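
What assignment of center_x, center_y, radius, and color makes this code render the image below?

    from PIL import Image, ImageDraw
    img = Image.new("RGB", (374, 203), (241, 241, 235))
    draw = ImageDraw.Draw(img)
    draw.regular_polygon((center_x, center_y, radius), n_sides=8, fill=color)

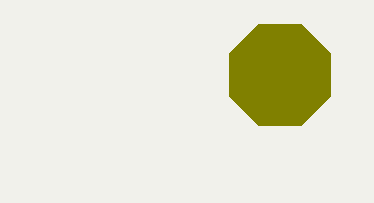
center_x = 280; center_y = 75; radius = 55; color = 'olive'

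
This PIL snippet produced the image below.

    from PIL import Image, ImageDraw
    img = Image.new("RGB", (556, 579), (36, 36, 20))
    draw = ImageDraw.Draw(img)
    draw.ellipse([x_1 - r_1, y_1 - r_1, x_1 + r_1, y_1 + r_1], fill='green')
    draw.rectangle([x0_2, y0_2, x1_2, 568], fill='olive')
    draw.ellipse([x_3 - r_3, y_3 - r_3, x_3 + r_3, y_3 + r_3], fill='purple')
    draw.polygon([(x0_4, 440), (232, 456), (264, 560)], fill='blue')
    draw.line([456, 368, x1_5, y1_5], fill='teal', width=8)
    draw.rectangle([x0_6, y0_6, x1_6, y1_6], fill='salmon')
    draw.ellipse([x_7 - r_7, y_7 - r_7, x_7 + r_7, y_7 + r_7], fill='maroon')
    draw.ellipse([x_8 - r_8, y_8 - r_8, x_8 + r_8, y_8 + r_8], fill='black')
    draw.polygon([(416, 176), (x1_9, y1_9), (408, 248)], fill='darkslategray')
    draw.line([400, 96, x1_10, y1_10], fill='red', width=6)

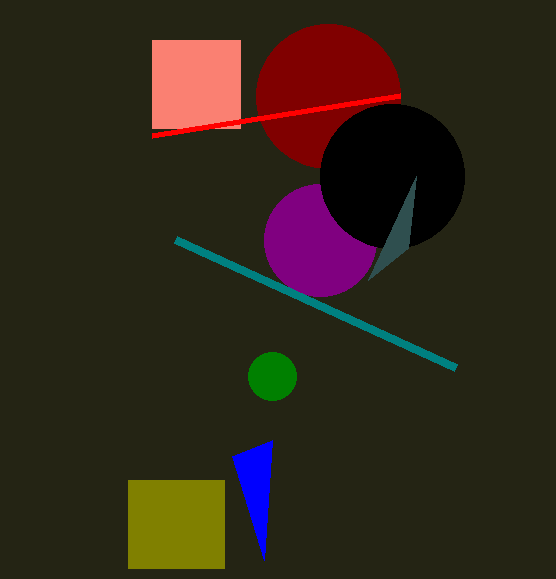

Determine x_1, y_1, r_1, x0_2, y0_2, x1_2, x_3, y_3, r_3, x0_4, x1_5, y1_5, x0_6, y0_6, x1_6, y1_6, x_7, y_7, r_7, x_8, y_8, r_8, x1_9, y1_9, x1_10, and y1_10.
x_1 = 272
y_1 = 376
r_1 = 24
x0_2 = 128
y0_2 = 480
x1_2 = 224
x_3 = 320
y_3 = 240
r_3 = 56
x0_4 = 272
x1_5 = 176
y1_5 = 240
x0_6 = 152
y0_6 = 40
x1_6 = 240
y1_6 = 128
x_7 = 328
y_7 = 96
r_7 = 72
x_8 = 392
y_8 = 176
r_8 = 72
x1_9 = 368
y1_9 = 280
x1_10 = 152
y1_10 = 136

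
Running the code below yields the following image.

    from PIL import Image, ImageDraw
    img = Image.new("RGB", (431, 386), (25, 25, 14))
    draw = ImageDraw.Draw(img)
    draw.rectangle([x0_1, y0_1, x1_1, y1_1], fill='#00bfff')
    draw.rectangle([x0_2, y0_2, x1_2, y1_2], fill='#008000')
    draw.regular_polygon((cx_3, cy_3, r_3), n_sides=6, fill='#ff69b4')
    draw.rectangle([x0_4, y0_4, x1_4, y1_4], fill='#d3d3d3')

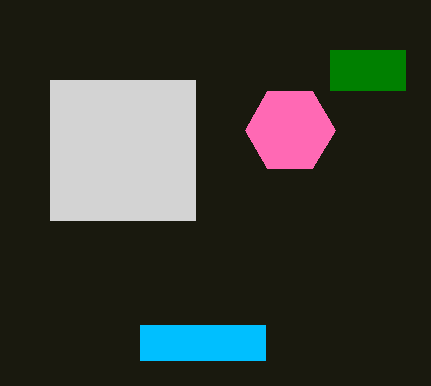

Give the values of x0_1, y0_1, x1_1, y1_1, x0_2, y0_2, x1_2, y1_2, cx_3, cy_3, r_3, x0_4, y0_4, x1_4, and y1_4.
x0_1 = 140, y0_1 = 325, x1_1 = 265, y1_1 = 360, x0_2 = 330, y0_2 = 50, x1_2 = 405, y1_2 = 90, cx_3 = 290, cy_3 = 130, r_3 = 45, x0_4 = 50, y0_4 = 80, x1_4 = 195, y1_4 = 220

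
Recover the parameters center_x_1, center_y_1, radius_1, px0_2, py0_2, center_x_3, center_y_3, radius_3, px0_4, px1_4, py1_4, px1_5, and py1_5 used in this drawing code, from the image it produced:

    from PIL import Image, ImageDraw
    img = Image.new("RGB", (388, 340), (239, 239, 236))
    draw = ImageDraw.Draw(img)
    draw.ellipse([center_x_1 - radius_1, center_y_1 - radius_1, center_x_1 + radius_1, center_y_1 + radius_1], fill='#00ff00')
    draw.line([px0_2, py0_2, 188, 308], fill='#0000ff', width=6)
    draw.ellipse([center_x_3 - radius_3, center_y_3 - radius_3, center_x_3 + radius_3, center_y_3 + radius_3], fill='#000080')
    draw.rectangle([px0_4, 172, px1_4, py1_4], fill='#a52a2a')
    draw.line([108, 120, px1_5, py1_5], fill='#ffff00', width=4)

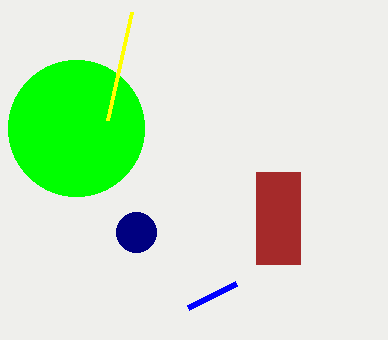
center_x_1 = 76
center_y_1 = 128
radius_1 = 68
px0_2 = 236
py0_2 = 284
center_x_3 = 136
center_y_3 = 232
radius_3 = 20
px0_4 = 256
px1_4 = 300
py1_4 = 264
px1_5 = 132
py1_5 = 12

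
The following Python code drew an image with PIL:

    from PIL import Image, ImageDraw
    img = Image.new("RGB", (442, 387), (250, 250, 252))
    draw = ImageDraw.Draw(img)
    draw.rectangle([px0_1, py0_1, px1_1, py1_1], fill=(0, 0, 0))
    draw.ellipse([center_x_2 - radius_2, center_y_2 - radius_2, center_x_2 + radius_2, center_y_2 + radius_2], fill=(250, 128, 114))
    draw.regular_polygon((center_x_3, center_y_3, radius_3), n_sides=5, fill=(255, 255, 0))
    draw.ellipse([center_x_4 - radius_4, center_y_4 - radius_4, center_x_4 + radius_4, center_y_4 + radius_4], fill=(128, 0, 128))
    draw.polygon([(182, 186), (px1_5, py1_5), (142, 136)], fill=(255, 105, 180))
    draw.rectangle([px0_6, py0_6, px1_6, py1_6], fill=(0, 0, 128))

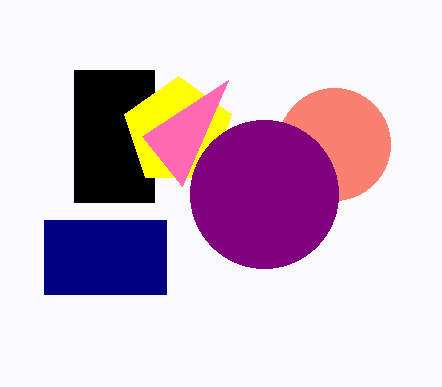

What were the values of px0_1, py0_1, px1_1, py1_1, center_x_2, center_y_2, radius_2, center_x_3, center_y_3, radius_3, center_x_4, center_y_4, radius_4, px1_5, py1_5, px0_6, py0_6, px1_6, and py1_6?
px0_1 = 74; py0_1 = 70; px1_1 = 154; py1_1 = 202; center_x_2 = 334; center_y_2 = 144; radius_2 = 56; center_x_3 = 178; center_y_3 = 132; radius_3 = 56; center_x_4 = 264; center_y_4 = 194; radius_4 = 74; px1_5 = 228; py1_5 = 80; px0_6 = 44; py0_6 = 220; px1_6 = 166; py1_6 = 294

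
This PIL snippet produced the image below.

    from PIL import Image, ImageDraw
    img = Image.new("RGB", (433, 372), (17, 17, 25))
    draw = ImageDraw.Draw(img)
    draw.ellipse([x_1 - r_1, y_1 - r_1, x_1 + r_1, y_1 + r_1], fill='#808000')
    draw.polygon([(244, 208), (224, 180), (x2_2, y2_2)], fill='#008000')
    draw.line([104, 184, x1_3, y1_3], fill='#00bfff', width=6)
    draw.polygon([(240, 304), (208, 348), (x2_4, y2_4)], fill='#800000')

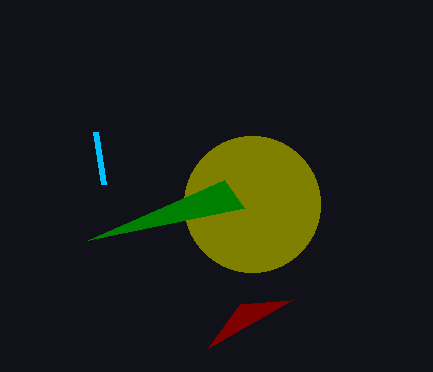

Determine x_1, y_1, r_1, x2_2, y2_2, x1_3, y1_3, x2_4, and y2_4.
x_1 = 252, y_1 = 204, r_1 = 68, x2_2 = 88, y2_2 = 240, x1_3 = 96, y1_3 = 132, x2_4 = 292, y2_4 = 300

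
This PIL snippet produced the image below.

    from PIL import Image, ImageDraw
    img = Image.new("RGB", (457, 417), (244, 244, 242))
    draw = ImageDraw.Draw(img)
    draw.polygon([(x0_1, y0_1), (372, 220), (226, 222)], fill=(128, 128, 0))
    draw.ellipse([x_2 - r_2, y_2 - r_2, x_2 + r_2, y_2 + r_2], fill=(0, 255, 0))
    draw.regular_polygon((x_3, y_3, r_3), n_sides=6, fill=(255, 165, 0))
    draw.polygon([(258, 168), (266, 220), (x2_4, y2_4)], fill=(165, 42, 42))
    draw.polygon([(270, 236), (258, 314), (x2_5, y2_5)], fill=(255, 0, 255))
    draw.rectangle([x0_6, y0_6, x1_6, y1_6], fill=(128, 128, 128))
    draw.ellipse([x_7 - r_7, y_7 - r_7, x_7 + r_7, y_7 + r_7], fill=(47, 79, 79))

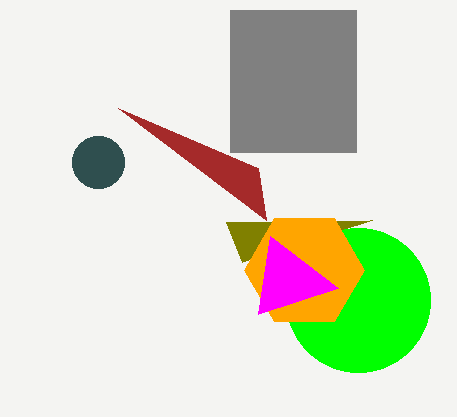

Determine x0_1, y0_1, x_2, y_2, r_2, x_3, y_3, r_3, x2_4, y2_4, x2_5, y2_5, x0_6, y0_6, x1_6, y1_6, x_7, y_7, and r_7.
x0_1 = 242, y0_1 = 262, x_2 = 358, y_2 = 300, r_2 = 72, x_3 = 304, y_3 = 270, r_3 = 60, x2_4 = 118, y2_4 = 108, x2_5 = 338, y2_5 = 288, x0_6 = 230, y0_6 = 10, x1_6 = 356, y1_6 = 152, x_7 = 98, y_7 = 162, r_7 = 26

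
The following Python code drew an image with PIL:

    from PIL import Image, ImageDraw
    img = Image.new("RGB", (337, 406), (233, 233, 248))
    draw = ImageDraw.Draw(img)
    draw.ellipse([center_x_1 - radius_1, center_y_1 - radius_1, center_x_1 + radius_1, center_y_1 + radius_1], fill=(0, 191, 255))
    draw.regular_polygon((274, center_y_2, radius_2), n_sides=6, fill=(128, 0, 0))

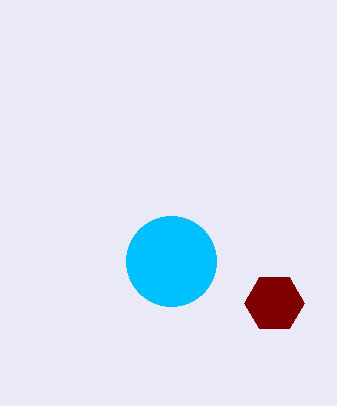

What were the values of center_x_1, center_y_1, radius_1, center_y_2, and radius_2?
center_x_1 = 171
center_y_1 = 261
radius_1 = 45
center_y_2 = 303
radius_2 = 30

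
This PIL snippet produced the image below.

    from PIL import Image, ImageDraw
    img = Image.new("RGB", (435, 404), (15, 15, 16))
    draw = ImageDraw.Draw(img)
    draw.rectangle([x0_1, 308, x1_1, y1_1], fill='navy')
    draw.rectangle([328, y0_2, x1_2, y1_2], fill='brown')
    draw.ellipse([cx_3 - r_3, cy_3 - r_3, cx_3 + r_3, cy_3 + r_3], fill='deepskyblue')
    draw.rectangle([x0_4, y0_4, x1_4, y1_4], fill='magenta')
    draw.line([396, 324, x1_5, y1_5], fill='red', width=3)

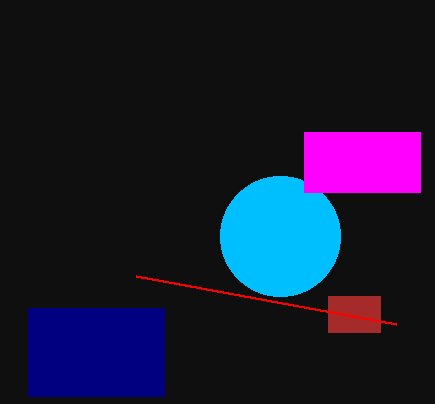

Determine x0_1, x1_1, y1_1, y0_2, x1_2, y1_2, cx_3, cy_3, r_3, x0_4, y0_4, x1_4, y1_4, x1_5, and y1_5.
x0_1 = 28; x1_1 = 164; y1_1 = 396; y0_2 = 296; x1_2 = 380; y1_2 = 332; cx_3 = 280; cy_3 = 236; r_3 = 60; x0_4 = 304; y0_4 = 132; x1_4 = 420; y1_4 = 192; x1_5 = 136; y1_5 = 276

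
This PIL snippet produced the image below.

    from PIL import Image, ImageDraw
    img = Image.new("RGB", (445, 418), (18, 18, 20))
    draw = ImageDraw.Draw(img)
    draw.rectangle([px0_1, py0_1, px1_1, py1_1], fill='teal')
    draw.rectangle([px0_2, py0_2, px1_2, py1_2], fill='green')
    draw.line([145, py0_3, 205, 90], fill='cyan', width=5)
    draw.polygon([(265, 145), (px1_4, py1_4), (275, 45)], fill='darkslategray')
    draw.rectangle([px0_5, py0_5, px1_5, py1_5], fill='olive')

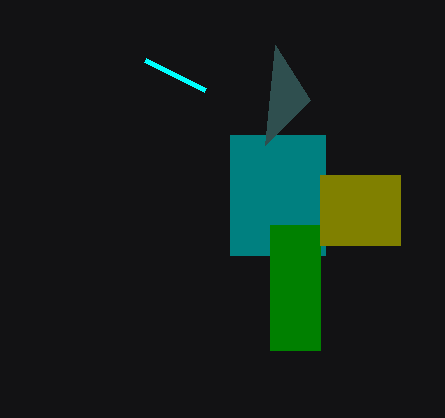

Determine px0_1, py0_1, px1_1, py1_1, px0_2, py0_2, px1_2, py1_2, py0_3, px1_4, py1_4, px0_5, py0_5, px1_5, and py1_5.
px0_1 = 230, py0_1 = 135, px1_1 = 325, py1_1 = 255, px0_2 = 270, py0_2 = 225, px1_2 = 320, py1_2 = 350, py0_3 = 60, px1_4 = 310, py1_4 = 100, px0_5 = 320, py0_5 = 175, px1_5 = 400, py1_5 = 245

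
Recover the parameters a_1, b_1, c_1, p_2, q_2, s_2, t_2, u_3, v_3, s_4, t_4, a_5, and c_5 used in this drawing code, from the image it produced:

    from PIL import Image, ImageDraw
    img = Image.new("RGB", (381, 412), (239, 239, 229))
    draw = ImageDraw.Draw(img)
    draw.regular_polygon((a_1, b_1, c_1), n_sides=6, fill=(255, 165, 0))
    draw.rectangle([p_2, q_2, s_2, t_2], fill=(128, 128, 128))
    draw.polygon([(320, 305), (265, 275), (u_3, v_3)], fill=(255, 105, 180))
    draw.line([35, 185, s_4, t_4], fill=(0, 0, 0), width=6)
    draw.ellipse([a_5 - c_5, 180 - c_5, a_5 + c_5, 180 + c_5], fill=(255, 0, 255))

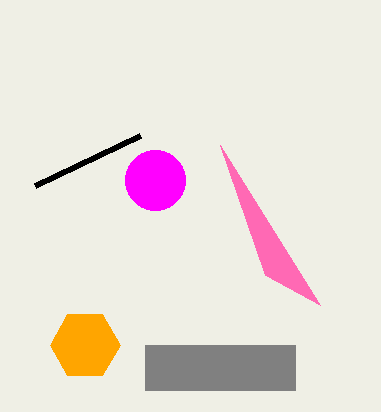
a_1 = 85
b_1 = 345
c_1 = 35
p_2 = 145
q_2 = 345
s_2 = 295
t_2 = 390
u_3 = 220
v_3 = 145
s_4 = 140
t_4 = 135
a_5 = 155
c_5 = 30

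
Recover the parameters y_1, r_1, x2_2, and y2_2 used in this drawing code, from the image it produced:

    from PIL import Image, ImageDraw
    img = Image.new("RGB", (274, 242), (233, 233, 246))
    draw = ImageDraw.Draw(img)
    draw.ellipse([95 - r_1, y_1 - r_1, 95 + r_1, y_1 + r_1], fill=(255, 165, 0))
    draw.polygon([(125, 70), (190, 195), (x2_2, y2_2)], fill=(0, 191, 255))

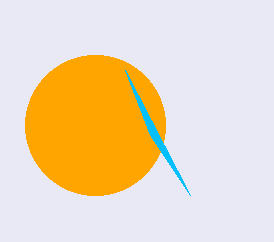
y_1 = 125
r_1 = 70
x2_2 = 150
y2_2 = 135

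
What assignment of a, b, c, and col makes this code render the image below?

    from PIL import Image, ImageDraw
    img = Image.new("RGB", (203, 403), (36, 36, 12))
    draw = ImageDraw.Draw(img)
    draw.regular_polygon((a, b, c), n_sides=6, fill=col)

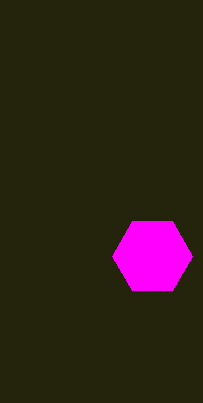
a = 152; b = 256; c = 40; col = 'magenta'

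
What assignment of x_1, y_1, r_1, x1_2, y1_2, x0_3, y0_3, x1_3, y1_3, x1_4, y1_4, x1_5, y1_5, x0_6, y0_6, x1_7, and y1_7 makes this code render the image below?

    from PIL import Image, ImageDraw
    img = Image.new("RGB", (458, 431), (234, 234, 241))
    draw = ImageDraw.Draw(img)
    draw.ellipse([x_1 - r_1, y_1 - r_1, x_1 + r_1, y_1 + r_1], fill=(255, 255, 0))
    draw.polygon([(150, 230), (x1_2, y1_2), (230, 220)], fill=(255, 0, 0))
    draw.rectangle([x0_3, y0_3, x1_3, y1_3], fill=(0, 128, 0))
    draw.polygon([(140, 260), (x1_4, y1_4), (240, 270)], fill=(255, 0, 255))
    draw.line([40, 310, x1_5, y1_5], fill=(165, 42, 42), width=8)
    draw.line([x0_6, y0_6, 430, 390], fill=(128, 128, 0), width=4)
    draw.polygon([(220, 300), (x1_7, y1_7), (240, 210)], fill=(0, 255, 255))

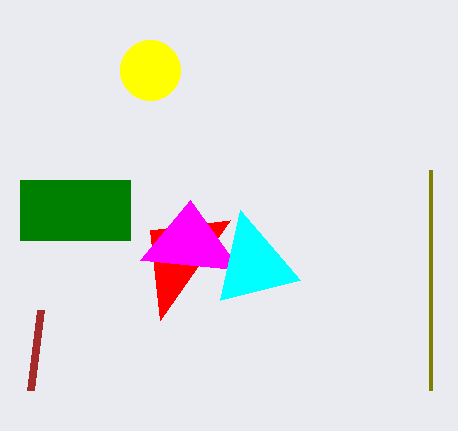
x_1 = 150
y_1 = 70
r_1 = 30
x1_2 = 160
y1_2 = 320
x0_3 = 20
y0_3 = 180
x1_3 = 130
y1_3 = 240
x1_4 = 190
y1_4 = 200
x1_5 = 30
y1_5 = 390
x0_6 = 430
y0_6 = 170
x1_7 = 300
y1_7 = 280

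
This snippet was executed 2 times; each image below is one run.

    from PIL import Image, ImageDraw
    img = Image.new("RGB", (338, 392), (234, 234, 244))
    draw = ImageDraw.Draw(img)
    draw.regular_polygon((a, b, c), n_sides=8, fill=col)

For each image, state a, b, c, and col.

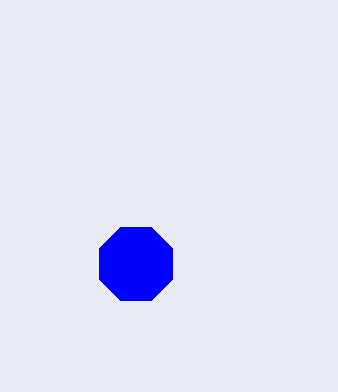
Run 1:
a = 136
b = 264
c = 40
col = 'blue'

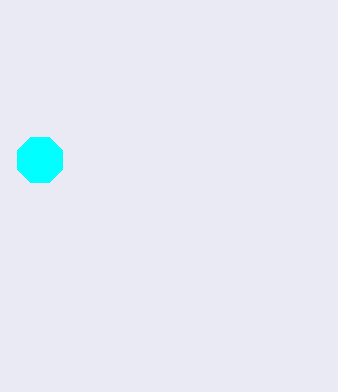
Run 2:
a = 40; b = 160; c = 24; col = 'cyan'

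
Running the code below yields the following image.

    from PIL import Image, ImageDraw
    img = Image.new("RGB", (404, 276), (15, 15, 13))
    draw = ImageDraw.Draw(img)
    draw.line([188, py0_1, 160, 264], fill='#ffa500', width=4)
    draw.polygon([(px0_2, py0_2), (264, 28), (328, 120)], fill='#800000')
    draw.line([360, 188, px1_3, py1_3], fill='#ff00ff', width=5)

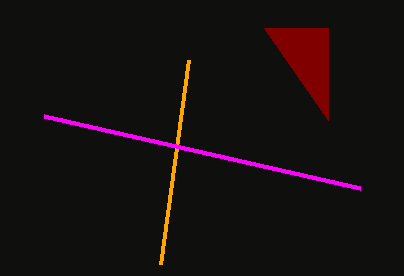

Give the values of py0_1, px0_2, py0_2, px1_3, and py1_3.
py0_1 = 60
px0_2 = 328
py0_2 = 28
px1_3 = 44
py1_3 = 116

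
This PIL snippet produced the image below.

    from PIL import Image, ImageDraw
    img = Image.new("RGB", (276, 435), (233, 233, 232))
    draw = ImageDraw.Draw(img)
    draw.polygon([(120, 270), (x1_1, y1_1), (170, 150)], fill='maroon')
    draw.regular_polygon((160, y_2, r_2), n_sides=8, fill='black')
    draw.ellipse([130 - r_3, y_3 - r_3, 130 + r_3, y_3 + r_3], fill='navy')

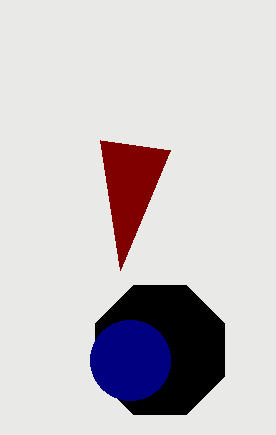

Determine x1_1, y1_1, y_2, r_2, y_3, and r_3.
x1_1 = 100
y1_1 = 140
y_2 = 350
r_2 = 70
y_3 = 360
r_3 = 40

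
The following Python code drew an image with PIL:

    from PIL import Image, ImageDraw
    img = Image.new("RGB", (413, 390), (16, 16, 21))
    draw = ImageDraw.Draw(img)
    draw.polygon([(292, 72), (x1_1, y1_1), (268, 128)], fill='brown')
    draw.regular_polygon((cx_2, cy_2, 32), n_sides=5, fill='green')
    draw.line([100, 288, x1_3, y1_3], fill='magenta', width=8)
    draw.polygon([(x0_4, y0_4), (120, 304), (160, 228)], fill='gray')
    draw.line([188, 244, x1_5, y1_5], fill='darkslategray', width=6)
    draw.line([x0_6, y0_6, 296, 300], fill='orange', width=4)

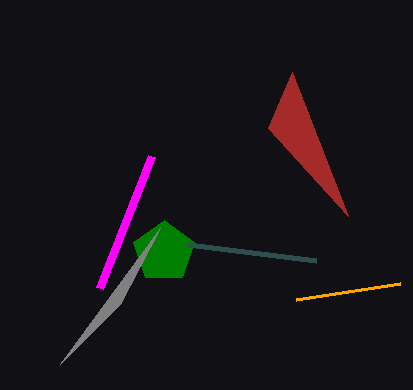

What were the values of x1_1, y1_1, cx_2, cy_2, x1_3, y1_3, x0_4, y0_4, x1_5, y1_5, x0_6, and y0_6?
x1_1 = 348; y1_1 = 216; cx_2 = 164; cy_2 = 252; x1_3 = 152; y1_3 = 156; x0_4 = 60; y0_4 = 364; x1_5 = 316; y1_5 = 260; x0_6 = 400; y0_6 = 284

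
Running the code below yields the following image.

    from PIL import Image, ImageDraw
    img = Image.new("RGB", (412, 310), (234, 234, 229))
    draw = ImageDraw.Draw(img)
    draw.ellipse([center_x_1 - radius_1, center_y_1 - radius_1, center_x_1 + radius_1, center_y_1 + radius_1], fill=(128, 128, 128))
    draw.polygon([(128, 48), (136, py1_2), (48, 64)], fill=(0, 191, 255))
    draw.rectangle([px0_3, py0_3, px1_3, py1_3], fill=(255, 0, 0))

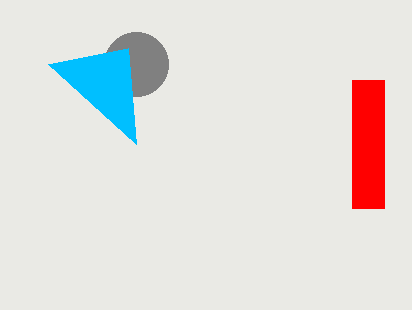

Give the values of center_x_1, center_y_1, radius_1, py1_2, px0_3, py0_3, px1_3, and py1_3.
center_x_1 = 136
center_y_1 = 64
radius_1 = 32
py1_2 = 144
px0_3 = 352
py0_3 = 80
px1_3 = 384
py1_3 = 208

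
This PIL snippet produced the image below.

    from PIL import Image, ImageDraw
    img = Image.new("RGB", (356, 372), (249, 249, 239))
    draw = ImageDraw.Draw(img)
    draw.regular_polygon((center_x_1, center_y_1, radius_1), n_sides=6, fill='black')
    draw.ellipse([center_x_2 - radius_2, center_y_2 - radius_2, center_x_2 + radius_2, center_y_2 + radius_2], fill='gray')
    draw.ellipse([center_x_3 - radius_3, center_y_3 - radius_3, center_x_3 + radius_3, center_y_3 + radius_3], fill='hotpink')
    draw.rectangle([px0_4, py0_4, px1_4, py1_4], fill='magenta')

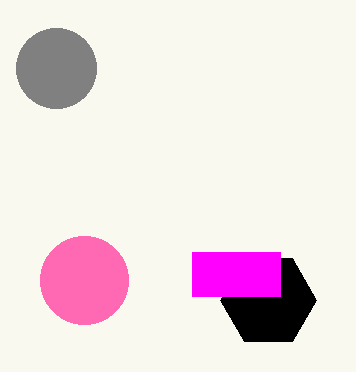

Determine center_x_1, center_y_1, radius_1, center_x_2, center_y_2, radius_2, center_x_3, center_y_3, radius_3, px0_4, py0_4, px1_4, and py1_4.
center_x_1 = 268
center_y_1 = 300
radius_1 = 48
center_x_2 = 56
center_y_2 = 68
radius_2 = 40
center_x_3 = 84
center_y_3 = 280
radius_3 = 44
px0_4 = 192
py0_4 = 252
px1_4 = 280
py1_4 = 296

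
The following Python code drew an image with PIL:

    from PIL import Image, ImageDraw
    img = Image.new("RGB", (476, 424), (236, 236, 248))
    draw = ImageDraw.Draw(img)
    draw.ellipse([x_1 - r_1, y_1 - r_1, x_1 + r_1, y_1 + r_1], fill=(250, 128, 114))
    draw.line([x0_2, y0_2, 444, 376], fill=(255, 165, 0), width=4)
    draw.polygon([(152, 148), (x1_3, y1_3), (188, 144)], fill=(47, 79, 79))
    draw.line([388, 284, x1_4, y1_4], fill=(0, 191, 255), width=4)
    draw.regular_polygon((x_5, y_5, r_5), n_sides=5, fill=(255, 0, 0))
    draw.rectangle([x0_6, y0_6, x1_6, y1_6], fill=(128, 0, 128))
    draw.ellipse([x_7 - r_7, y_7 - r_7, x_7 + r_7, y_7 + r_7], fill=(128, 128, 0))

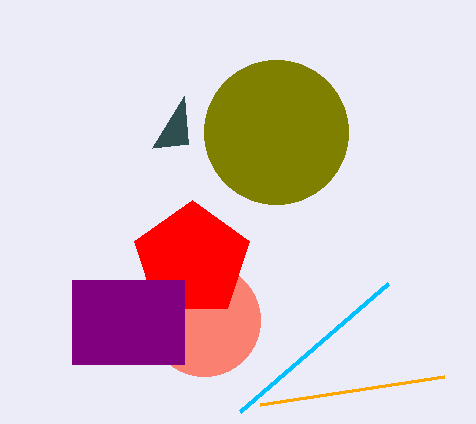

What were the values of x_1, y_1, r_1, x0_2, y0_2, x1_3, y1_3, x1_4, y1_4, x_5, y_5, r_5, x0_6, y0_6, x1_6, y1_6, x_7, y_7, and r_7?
x_1 = 204; y_1 = 320; r_1 = 56; x0_2 = 260; y0_2 = 404; x1_3 = 184; y1_3 = 96; x1_4 = 240; y1_4 = 412; x_5 = 192; y_5 = 260; r_5 = 60; x0_6 = 72; y0_6 = 280; x1_6 = 184; y1_6 = 364; x_7 = 276; y_7 = 132; r_7 = 72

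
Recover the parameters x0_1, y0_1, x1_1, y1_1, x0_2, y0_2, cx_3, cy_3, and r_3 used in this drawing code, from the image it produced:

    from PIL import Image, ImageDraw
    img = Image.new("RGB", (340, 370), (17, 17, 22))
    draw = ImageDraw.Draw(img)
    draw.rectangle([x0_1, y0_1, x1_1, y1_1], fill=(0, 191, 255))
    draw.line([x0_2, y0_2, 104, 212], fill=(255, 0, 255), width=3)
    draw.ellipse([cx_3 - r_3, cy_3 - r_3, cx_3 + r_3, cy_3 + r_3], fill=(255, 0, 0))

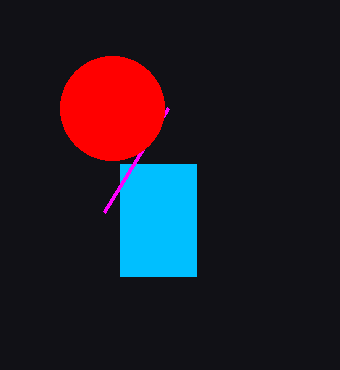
x0_1 = 120; y0_1 = 164; x1_1 = 196; y1_1 = 276; x0_2 = 168; y0_2 = 108; cx_3 = 112; cy_3 = 108; r_3 = 52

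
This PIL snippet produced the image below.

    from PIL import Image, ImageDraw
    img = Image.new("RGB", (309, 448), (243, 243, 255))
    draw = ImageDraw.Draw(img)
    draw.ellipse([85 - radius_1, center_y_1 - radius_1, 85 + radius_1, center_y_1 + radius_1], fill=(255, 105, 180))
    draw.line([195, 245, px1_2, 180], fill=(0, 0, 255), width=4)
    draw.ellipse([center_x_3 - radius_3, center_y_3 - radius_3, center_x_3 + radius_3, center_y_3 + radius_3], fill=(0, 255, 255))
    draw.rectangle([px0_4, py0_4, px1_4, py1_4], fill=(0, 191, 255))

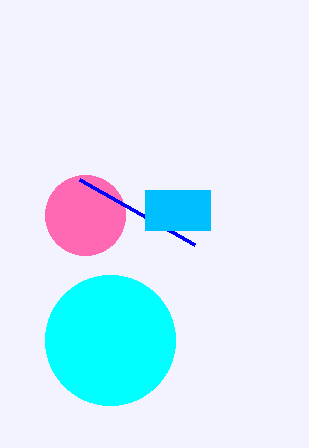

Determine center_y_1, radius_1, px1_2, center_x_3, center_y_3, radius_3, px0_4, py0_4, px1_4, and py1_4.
center_y_1 = 215; radius_1 = 40; px1_2 = 80; center_x_3 = 110; center_y_3 = 340; radius_3 = 65; px0_4 = 145; py0_4 = 190; px1_4 = 210; py1_4 = 230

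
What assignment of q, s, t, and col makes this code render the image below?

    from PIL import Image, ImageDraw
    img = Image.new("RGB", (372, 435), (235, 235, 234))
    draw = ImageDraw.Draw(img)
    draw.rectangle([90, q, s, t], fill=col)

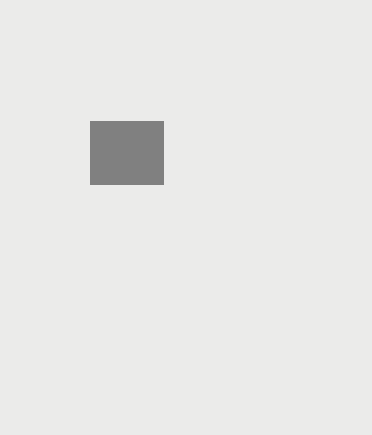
q = 121, s = 163, t = 184, col = 'gray'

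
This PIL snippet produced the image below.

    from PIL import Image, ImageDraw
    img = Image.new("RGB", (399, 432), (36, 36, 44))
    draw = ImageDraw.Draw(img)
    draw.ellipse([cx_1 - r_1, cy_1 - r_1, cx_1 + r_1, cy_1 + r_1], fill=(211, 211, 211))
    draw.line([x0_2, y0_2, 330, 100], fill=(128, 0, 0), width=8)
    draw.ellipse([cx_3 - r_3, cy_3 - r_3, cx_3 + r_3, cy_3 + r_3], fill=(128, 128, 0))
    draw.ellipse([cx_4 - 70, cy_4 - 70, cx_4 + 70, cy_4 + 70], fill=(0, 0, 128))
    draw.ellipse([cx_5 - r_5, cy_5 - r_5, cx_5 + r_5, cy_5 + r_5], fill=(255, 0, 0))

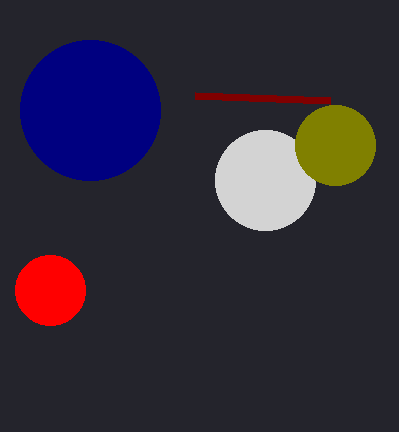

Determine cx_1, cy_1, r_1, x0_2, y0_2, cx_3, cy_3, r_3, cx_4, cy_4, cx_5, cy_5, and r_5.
cx_1 = 265, cy_1 = 180, r_1 = 50, x0_2 = 195, y0_2 = 95, cx_3 = 335, cy_3 = 145, r_3 = 40, cx_4 = 90, cy_4 = 110, cx_5 = 50, cy_5 = 290, r_5 = 35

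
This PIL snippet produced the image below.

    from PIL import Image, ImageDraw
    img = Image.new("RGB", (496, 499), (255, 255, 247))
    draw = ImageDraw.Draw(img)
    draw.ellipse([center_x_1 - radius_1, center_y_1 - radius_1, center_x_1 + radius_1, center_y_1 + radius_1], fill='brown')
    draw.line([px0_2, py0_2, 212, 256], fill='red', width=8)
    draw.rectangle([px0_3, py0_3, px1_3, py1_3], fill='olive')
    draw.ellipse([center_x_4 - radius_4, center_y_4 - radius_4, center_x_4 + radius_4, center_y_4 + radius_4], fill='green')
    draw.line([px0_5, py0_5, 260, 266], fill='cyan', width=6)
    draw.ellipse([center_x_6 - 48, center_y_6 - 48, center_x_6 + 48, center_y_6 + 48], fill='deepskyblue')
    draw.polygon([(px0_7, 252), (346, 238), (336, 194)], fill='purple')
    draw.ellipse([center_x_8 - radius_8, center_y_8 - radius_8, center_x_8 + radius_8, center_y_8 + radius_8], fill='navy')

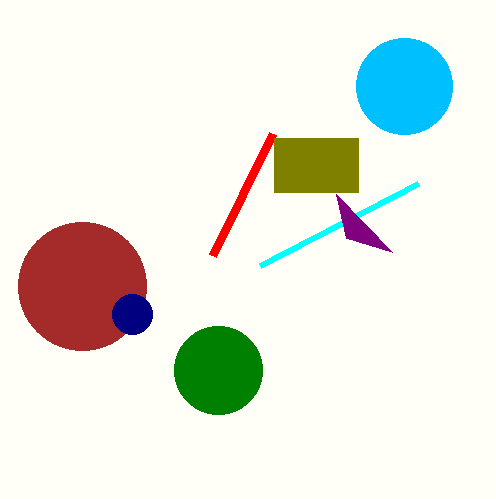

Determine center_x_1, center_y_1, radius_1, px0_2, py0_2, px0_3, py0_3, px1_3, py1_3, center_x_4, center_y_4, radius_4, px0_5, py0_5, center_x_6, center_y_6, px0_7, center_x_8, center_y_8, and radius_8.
center_x_1 = 82
center_y_1 = 286
radius_1 = 64
px0_2 = 272
py0_2 = 134
px0_3 = 274
py0_3 = 138
px1_3 = 358
py1_3 = 192
center_x_4 = 218
center_y_4 = 370
radius_4 = 44
px0_5 = 418
py0_5 = 184
center_x_6 = 404
center_y_6 = 86
px0_7 = 392
center_x_8 = 132
center_y_8 = 314
radius_8 = 20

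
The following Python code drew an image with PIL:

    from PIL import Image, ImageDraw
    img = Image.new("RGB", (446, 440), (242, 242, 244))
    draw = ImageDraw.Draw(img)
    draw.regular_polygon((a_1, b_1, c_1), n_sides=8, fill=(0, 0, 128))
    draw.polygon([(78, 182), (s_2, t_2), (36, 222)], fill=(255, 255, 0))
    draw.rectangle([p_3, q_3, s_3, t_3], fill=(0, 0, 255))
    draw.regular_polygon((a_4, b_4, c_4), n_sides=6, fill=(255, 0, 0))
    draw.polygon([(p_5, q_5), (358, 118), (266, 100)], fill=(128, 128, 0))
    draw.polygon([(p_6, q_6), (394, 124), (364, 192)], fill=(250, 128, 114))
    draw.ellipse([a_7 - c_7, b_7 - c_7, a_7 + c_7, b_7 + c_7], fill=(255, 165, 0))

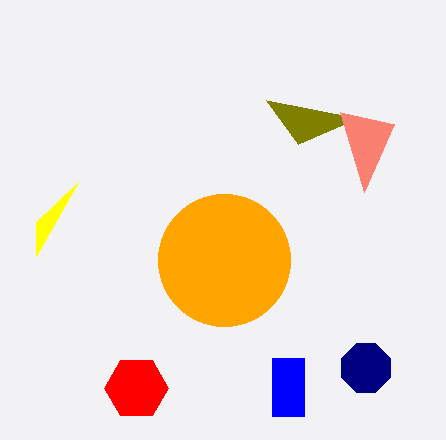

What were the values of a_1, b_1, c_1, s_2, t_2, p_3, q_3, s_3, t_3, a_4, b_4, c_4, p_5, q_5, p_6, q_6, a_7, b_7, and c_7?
a_1 = 366
b_1 = 368
c_1 = 26
s_2 = 36
t_2 = 256
p_3 = 272
q_3 = 358
s_3 = 304
t_3 = 416
a_4 = 136
b_4 = 388
c_4 = 32
p_5 = 298
q_5 = 144
p_6 = 340
q_6 = 112
a_7 = 224
b_7 = 260
c_7 = 66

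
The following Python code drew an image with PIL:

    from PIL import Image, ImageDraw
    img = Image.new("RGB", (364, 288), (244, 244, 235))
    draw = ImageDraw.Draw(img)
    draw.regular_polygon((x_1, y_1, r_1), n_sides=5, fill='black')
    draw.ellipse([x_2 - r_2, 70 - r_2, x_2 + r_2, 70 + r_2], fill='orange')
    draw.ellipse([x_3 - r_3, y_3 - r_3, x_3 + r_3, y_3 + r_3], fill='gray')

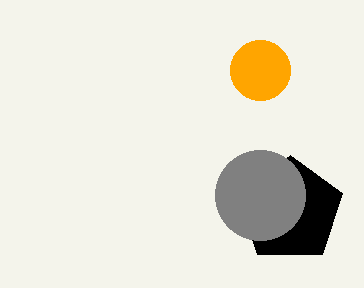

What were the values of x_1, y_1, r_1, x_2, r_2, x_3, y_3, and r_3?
x_1 = 290; y_1 = 210; r_1 = 55; x_2 = 260; r_2 = 30; x_3 = 260; y_3 = 195; r_3 = 45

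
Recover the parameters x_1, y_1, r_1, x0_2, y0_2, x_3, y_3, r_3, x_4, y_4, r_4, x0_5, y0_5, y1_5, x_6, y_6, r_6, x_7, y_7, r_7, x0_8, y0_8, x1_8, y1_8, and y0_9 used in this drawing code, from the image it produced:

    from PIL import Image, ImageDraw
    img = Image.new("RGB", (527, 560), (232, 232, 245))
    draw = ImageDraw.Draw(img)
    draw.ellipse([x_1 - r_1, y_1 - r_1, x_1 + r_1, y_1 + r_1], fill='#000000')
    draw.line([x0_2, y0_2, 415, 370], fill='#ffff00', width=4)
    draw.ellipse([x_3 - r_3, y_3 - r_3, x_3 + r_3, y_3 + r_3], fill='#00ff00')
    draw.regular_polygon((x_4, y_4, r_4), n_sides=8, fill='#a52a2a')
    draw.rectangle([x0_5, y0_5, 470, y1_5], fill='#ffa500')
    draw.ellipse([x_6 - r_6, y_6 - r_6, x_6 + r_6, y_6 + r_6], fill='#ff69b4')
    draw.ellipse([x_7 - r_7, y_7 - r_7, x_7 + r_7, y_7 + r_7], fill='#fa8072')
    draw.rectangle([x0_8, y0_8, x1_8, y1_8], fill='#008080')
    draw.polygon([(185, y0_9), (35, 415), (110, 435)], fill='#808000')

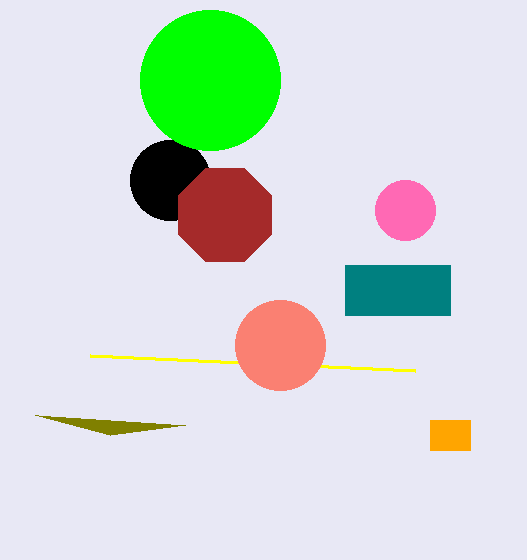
x_1 = 170, y_1 = 180, r_1 = 40, x0_2 = 90, y0_2 = 355, x_3 = 210, y_3 = 80, r_3 = 70, x_4 = 225, y_4 = 215, r_4 = 50, x0_5 = 430, y0_5 = 420, y1_5 = 450, x_6 = 405, y_6 = 210, r_6 = 30, x_7 = 280, y_7 = 345, r_7 = 45, x0_8 = 345, y0_8 = 265, x1_8 = 450, y1_8 = 315, y0_9 = 425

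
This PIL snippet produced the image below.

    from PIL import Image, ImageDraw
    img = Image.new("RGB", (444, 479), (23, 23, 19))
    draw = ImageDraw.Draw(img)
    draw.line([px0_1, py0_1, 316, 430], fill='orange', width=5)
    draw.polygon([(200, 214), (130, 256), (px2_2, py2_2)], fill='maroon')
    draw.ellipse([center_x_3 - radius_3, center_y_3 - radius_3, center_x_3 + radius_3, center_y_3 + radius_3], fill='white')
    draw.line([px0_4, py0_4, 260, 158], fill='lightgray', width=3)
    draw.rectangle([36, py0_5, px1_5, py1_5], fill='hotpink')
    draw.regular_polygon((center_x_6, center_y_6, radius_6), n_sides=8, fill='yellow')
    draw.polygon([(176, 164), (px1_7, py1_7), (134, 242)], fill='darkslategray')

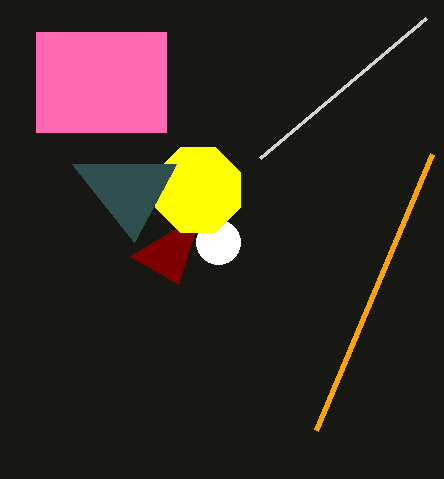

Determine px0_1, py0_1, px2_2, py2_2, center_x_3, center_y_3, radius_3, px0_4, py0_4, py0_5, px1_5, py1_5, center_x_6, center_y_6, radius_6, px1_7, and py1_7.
px0_1 = 432, py0_1 = 154, px2_2 = 178, py2_2 = 284, center_x_3 = 218, center_y_3 = 242, radius_3 = 22, px0_4 = 426, py0_4 = 18, py0_5 = 32, px1_5 = 166, py1_5 = 132, center_x_6 = 198, center_y_6 = 190, radius_6 = 46, px1_7 = 72, py1_7 = 164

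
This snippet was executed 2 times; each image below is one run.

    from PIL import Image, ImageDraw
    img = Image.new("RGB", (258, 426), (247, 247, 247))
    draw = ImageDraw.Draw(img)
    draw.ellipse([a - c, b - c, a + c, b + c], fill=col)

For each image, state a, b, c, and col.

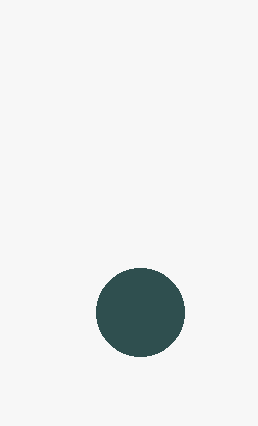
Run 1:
a = 140
b = 312
c = 44
col = 'darkslategray'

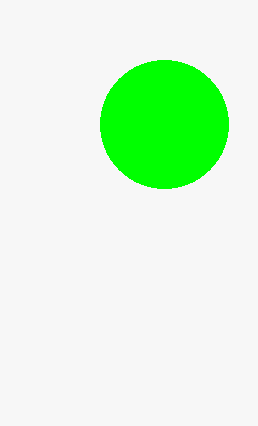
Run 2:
a = 164; b = 124; c = 64; col = 'lime'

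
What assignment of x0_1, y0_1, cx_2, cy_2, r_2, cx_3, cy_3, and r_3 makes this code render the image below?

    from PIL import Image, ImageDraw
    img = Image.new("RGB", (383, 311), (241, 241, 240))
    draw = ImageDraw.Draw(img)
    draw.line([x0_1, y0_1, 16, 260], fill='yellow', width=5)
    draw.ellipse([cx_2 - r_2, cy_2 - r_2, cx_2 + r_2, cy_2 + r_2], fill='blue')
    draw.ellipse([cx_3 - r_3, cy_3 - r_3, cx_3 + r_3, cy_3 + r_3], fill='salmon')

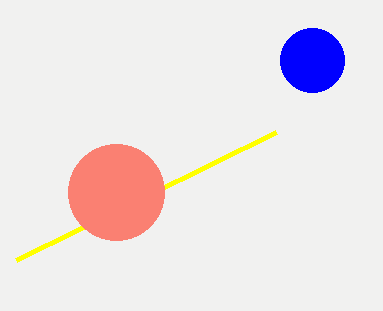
x0_1 = 276
y0_1 = 132
cx_2 = 312
cy_2 = 60
r_2 = 32
cx_3 = 116
cy_3 = 192
r_3 = 48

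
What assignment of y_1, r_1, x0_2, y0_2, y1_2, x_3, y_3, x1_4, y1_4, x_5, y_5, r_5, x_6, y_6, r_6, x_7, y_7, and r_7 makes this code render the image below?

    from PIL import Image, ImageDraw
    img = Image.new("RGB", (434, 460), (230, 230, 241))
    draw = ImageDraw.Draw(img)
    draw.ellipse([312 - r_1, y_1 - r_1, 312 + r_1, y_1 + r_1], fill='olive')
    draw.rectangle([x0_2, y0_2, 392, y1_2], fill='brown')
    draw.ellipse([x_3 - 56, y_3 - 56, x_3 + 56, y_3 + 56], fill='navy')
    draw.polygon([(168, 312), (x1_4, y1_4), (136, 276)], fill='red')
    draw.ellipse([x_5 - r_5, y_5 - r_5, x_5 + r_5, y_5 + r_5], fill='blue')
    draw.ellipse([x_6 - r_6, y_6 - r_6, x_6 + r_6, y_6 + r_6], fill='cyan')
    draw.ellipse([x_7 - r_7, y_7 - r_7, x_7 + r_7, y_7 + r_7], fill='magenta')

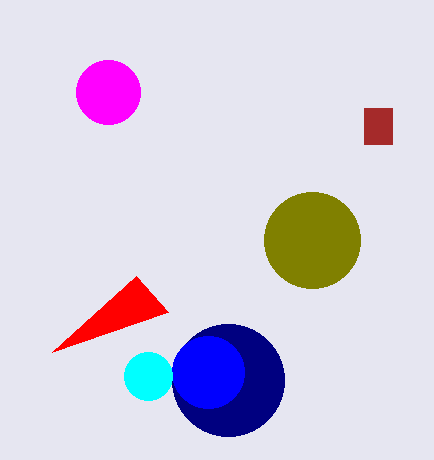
y_1 = 240
r_1 = 48
x0_2 = 364
y0_2 = 108
y1_2 = 144
x_3 = 228
y_3 = 380
x1_4 = 52
y1_4 = 352
x_5 = 208
y_5 = 372
r_5 = 36
x_6 = 148
y_6 = 376
r_6 = 24
x_7 = 108
y_7 = 92
r_7 = 32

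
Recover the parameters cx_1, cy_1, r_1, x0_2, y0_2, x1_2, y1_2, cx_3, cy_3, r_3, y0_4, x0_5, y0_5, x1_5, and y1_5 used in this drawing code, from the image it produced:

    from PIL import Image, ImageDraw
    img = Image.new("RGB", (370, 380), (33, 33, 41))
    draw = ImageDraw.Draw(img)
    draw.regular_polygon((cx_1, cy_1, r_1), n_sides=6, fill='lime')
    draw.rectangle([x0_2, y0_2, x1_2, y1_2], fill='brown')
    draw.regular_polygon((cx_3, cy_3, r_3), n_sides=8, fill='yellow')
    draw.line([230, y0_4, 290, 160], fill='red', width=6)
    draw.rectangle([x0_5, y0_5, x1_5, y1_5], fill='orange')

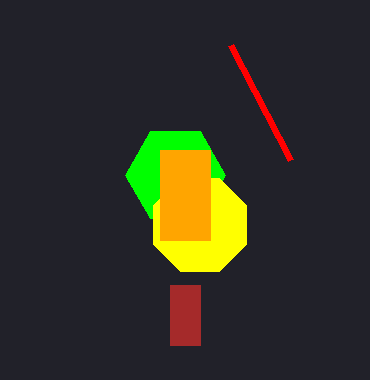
cx_1 = 175, cy_1 = 175, r_1 = 50, x0_2 = 170, y0_2 = 285, x1_2 = 200, y1_2 = 345, cx_3 = 200, cy_3 = 225, r_3 = 50, y0_4 = 45, x0_5 = 160, y0_5 = 150, x1_5 = 210, y1_5 = 240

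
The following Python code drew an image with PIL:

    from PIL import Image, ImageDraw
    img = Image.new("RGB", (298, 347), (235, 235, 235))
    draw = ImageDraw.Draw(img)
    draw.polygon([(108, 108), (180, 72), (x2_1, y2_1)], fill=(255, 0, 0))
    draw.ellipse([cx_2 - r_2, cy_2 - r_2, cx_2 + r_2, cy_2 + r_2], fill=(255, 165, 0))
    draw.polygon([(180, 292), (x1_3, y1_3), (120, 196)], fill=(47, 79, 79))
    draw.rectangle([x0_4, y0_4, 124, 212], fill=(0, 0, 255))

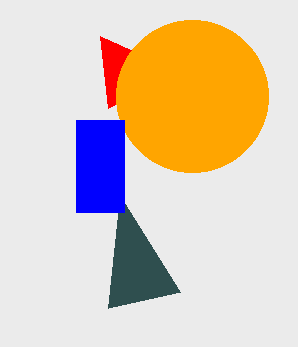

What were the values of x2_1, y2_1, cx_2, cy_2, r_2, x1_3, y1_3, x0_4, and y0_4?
x2_1 = 100; y2_1 = 36; cx_2 = 192; cy_2 = 96; r_2 = 76; x1_3 = 108; y1_3 = 308; x0_4 = 76; y0_4 = 120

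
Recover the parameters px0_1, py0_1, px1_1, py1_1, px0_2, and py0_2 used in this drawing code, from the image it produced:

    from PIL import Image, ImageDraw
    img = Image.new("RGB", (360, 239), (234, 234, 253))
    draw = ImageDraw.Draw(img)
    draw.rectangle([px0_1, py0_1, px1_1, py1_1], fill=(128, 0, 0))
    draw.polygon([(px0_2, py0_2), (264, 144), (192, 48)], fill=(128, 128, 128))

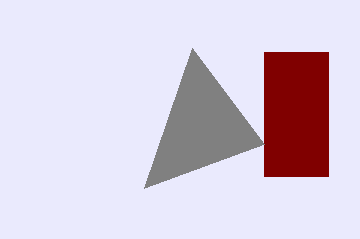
px0_1 = 264; py0_1 = 52; px1_1 = 328; py1_1 = 176; px0_2 = 144; py0_2 = 188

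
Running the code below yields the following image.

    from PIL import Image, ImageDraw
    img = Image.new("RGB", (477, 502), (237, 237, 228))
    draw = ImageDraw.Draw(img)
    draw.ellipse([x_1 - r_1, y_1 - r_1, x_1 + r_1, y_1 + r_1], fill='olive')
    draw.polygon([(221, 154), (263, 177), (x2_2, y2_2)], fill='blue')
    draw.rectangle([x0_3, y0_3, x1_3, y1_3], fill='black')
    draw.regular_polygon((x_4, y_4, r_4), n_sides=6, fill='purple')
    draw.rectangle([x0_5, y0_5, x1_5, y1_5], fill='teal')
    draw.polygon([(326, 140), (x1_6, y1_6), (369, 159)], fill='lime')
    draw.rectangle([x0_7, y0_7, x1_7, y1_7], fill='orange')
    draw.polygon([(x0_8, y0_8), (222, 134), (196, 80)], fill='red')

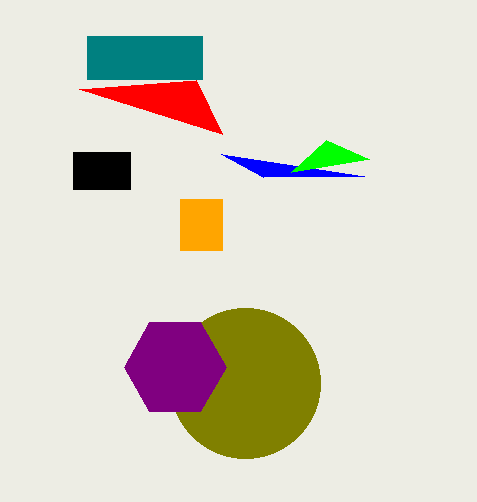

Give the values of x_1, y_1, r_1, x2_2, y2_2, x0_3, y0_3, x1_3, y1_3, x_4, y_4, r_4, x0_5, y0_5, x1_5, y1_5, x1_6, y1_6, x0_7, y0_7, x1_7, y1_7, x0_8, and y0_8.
x_1 = 245
y_1 = 383
r_1 = 75
x2_2 = 364
y2_2 = 176
x0_3 = 73
y0_3 = 152
x1_3 = 130
y1_3 = 189
x_4 = 175
y_4 = 367
r_4 = 51
x0_5 = 87
y0_5 = 36
x1_5 = 202
y1_5 = 79
x1_6 = 291
y1_6 = 172
x0_7 = 180
y0_7 = 199
x1_7 = 222
y1_7 = 250
x0_8 = 79
y0_8 = 89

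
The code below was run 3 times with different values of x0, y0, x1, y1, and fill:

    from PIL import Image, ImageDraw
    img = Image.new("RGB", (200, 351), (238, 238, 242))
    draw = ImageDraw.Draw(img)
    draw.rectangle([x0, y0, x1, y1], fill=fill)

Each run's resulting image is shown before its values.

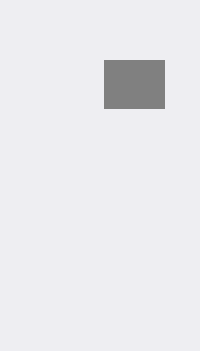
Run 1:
x0 = 104; y0 = 60; x1 = 164; y1 = 108; fill = 'gray'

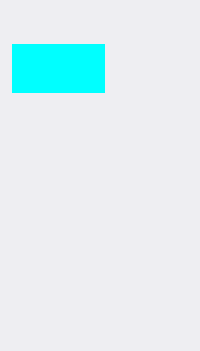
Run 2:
x0 = 12; y0 = 44; x1 = 104; y1 = 92; fill = 'cyan'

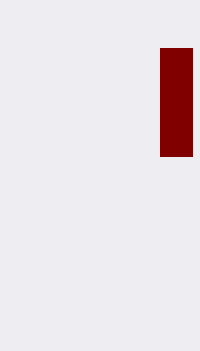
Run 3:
x0 = 160; y0 = 48; x1 = 192; y1 = 156; fill = 'maroon'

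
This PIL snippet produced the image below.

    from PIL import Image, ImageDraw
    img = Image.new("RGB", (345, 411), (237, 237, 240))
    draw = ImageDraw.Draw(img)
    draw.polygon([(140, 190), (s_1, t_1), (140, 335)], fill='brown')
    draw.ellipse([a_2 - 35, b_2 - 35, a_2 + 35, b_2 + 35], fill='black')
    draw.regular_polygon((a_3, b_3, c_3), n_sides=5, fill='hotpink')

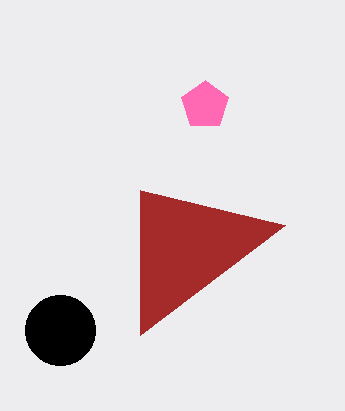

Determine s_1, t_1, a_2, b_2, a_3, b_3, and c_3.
s_1 = 285; t_1 = 225; a_2 = 60; b_2 = 330; a_3 = 205; b_3 = 105; c_3 = 25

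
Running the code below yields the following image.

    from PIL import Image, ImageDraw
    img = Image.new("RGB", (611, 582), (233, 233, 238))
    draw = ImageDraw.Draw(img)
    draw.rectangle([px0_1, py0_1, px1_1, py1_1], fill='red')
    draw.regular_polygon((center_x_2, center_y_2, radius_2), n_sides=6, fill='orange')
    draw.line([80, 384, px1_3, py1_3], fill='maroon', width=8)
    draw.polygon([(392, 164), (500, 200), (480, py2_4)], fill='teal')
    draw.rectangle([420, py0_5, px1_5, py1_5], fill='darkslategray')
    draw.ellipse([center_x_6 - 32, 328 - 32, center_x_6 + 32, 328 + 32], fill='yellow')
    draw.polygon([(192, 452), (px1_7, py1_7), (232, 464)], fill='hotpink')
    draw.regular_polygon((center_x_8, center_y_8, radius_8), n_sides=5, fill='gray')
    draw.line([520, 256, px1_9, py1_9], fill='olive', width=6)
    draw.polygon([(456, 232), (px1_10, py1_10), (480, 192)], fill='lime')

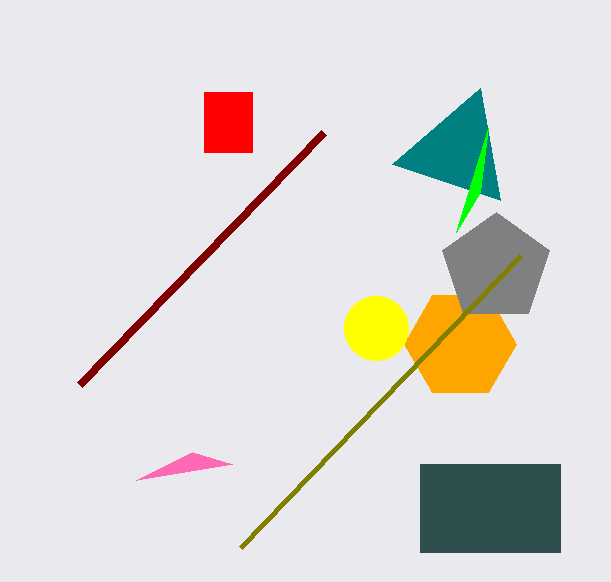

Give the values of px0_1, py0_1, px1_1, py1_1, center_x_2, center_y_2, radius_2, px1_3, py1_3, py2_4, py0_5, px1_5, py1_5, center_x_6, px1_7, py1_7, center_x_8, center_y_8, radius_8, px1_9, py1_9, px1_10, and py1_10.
px0_1 = 204
py0_1 = 92
px1_1 = 252
py1_1 = 152
center_x_2 = 460
center_y_2 = 344
radius_2 = 56
px1_3 = 324
py1_3 = 132
py2_4 = 88
py0_5 = 464
px1_5 = 560
py1_5 = 552
center_x_6 = 376
px1_7 = 136
py1_7 = 480
center_x_8 = 496
center_y_8 = 268
radius_8 = 56
px1_9 = 240
py1_9 = 548
px1_10 = 488
py1_10 = 128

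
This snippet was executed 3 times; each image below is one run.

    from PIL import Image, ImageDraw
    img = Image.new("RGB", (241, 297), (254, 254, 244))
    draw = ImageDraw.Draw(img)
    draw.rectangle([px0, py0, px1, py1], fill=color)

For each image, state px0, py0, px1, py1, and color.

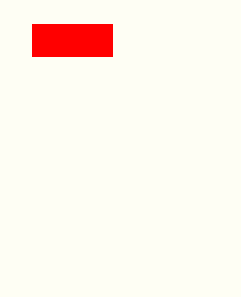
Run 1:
px0 = 32
py0 = 24
px1 = 112
py1 = 56
color = 'red'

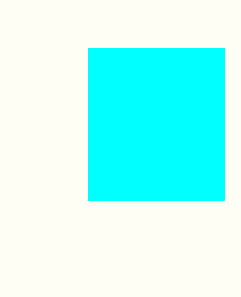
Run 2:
px0 = 88, py0 = 48, px1 = 224, py1 = 200, color = 'cyan'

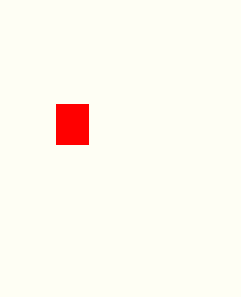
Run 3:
px0 = 56
py0 = 104
px1 = 88
py1 = 144
color = 'red'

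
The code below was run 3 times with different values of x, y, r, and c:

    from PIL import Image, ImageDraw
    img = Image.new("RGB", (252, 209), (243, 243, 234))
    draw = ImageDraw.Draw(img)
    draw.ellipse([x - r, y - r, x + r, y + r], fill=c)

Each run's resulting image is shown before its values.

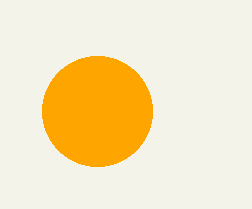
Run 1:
x = 97, y = 111, r = 55, c = 'orange'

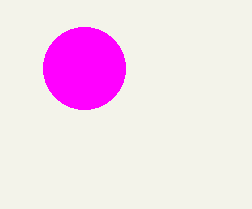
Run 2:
x = 84, y = 68, r = 41, c = 'magenta'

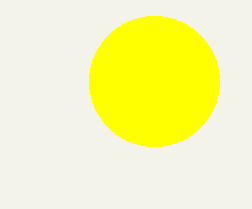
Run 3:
x = 154
y = 81
r = 65
c = 'yellow'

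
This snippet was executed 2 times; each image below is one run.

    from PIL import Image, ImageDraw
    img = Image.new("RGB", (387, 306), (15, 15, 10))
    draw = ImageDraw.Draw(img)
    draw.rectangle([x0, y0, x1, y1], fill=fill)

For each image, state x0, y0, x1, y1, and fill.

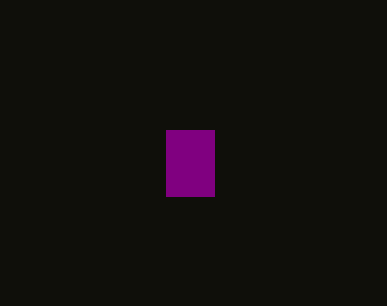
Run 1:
x0 = 166, y0 = 130, x1 = 214, y1 = 196, fill = 'purple'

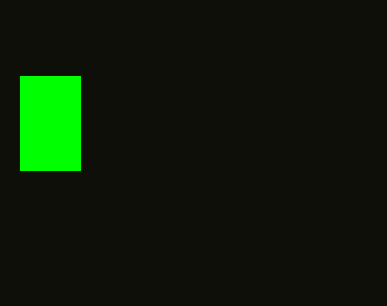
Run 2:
x0 = 20; y0 = 76; x1 = 80; y1 = 170; fill = 'lime'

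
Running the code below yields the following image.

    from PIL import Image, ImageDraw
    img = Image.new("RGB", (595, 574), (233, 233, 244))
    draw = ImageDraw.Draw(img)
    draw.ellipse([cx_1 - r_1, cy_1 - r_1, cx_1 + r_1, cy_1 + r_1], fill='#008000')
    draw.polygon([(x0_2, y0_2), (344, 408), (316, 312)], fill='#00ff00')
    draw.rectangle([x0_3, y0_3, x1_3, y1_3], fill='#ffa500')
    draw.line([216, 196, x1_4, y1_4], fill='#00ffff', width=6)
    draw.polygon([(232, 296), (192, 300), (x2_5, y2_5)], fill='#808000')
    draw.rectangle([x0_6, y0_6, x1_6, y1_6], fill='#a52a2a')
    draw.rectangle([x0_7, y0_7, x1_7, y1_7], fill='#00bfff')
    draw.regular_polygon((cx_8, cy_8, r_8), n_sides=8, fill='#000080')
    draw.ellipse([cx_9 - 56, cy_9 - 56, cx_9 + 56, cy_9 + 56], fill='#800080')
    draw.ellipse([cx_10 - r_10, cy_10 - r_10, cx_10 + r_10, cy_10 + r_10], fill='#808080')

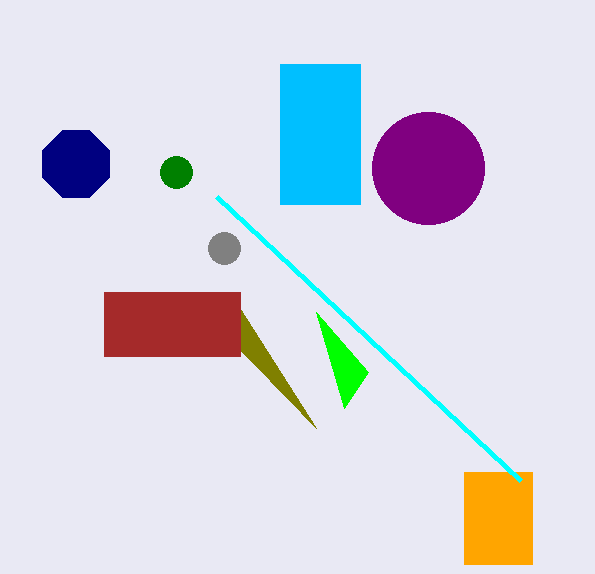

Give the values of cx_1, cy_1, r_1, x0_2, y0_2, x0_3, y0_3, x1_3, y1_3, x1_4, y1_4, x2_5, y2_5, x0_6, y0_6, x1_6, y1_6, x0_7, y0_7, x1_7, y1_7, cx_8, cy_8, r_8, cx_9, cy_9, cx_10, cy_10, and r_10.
cx_1 = 176
cy_1 = 172
r_1 = 16
x0_2 = 368
y0_2 = 372
x0_3 = 464
y0_3 = 472
x1_3 = 532
y1_3 = 564
x1_4 = 520
y1_4 = 480
x2_5 = 316
y2_5 = 428
x0_6 = 104
y0_6 = 292
x1_6 = 240
y1_6 = 356
x0_7 = 280
y0_7 = 64
x1_7 = 360
y1_7 = 204
cx_8 = 76
cy_8 = 164
r_8 = 36
cx_9 = 428
cy_9 = 168
cx_10 = 224
cy_10 = 248
r_10 = 16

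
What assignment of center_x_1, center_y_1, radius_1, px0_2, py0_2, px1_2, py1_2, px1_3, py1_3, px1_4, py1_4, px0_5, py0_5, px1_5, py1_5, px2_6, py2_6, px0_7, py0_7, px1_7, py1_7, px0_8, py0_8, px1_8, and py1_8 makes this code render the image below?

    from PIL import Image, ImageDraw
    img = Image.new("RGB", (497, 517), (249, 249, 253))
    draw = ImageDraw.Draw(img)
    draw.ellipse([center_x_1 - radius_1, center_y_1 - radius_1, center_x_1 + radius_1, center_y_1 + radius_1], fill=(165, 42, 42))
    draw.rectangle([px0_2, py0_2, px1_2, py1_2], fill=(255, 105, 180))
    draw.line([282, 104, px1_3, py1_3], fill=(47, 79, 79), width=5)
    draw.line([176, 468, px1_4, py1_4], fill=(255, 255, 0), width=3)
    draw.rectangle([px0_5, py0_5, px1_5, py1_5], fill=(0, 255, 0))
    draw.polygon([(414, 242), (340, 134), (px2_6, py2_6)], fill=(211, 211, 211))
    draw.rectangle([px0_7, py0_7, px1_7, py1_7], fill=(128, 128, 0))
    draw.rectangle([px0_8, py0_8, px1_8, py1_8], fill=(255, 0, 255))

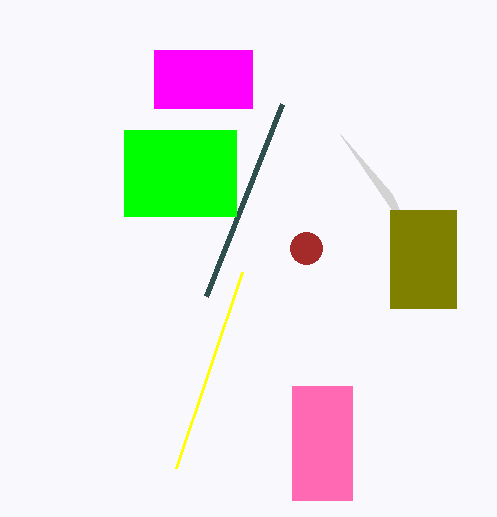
center_x_1 = 306, center_y_1 = 248, radius_1 = 16, px0_2 = 292, py0_2 = 386, px1_2 = 352, py1_2 = 500, px1_3 = 206, py1_3 = 296, px1_4 = 242, py1_4 = 272, px0_5 = 124, py0_5 = 130, px1_5 = 236, py1_5 = 216, px2_6 = 392, py2_6 = 194, px0_7 = 390, py0_7 = 210, px1_7 = 456, py1_7 = 308, px0_8 = 154, py0_8 = 50, px1_8 = 252, py1_8 = 108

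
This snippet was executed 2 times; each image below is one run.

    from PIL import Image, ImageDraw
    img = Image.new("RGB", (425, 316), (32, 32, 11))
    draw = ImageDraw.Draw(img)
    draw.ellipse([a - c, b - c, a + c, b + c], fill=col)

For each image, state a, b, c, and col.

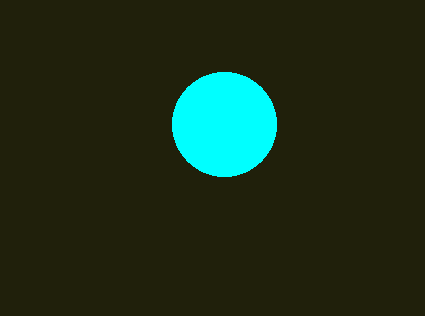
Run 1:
a = 224
b = 124
c = 52
col = 'cyan'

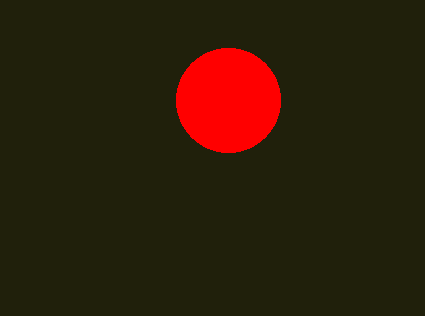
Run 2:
a = 228, b = 100, c = 52, col = 'red'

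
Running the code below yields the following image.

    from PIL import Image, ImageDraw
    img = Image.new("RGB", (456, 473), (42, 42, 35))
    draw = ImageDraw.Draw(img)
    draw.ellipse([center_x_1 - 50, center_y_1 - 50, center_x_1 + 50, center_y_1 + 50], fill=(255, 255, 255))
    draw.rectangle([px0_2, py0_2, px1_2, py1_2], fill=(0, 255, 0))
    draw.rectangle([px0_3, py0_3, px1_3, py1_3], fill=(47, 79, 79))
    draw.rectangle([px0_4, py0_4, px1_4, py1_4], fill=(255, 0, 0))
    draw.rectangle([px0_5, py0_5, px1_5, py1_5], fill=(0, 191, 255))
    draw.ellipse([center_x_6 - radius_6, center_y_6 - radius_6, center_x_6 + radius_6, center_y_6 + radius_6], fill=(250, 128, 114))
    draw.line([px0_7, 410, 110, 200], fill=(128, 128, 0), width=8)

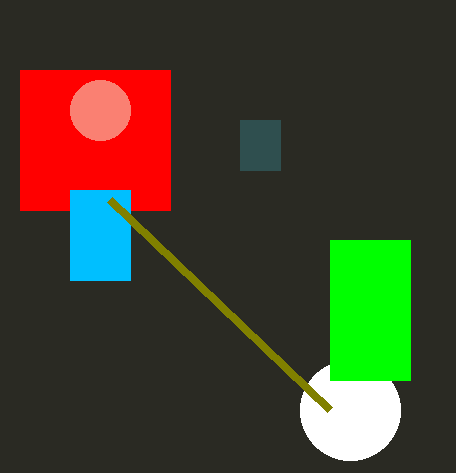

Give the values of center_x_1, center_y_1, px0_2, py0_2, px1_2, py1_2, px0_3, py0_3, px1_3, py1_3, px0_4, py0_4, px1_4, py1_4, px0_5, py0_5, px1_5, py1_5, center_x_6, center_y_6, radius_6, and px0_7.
center_x_1 = 350
center_y_1 = 410
px0_2 = 330
py0_2 = 240
px1_2 = 410
py1_2 = 380
px0_3 = 240
py0_3 = 120
px1_3 = 280
py1_3 = 170
px0_4 = 20
py0_4 = 70
px1_4 = 170
py1_4 = 210
px0_5 = 70
py0_5 = 190
px1_5 = 130
py1_5 = 280
center_x_6 = 100
center_y_6 = 110
radius_6 = 30
px0_7 = 330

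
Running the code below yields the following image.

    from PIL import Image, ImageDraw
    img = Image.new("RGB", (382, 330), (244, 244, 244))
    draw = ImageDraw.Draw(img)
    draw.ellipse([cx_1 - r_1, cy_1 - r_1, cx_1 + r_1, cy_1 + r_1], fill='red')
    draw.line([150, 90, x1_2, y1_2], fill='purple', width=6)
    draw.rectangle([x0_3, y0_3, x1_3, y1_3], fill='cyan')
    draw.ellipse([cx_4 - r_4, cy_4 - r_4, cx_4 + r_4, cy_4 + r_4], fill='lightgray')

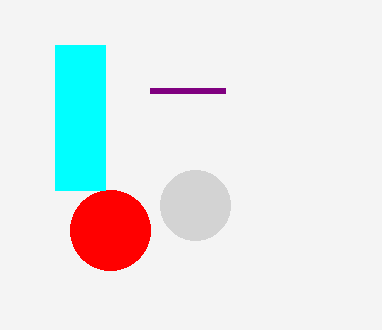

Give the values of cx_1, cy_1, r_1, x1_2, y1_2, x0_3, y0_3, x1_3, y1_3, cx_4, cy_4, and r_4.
cx_1 = 110; cy_1 = 230; r_1 = 40; x1_2 = 225; y1_2 = 90; x0_3 = 55; y0_3 = 45; x1_3 = 105; y1_3 = 190; cx_4 = 195; cy_4 = 205; r_4 = 35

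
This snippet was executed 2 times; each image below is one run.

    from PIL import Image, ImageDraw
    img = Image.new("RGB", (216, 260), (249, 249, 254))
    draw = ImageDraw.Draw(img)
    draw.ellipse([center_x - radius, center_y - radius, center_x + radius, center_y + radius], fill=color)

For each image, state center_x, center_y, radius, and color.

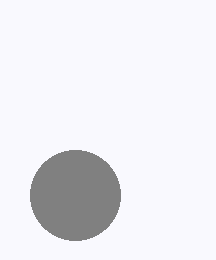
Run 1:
center_x = 75; center_y = 195; radius = 45; color = 'gray'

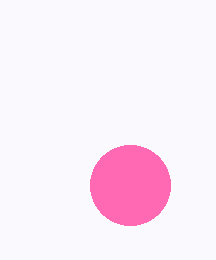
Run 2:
center_x = 130
center_y = 185
radius = 40
color = 'hotpink'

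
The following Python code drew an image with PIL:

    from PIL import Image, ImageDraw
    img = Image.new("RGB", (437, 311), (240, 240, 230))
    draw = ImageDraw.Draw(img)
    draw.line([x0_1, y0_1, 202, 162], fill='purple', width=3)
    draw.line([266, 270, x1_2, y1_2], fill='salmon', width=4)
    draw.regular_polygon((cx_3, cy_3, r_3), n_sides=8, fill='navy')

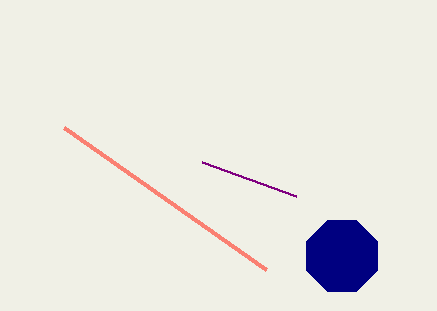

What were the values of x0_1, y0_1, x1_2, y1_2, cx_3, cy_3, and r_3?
x0_1 = 296; y0_1 = 196; x1_2 = 64; y1_2 = 128; cx_3 = 342; cy_3 = 256; r_3 = 38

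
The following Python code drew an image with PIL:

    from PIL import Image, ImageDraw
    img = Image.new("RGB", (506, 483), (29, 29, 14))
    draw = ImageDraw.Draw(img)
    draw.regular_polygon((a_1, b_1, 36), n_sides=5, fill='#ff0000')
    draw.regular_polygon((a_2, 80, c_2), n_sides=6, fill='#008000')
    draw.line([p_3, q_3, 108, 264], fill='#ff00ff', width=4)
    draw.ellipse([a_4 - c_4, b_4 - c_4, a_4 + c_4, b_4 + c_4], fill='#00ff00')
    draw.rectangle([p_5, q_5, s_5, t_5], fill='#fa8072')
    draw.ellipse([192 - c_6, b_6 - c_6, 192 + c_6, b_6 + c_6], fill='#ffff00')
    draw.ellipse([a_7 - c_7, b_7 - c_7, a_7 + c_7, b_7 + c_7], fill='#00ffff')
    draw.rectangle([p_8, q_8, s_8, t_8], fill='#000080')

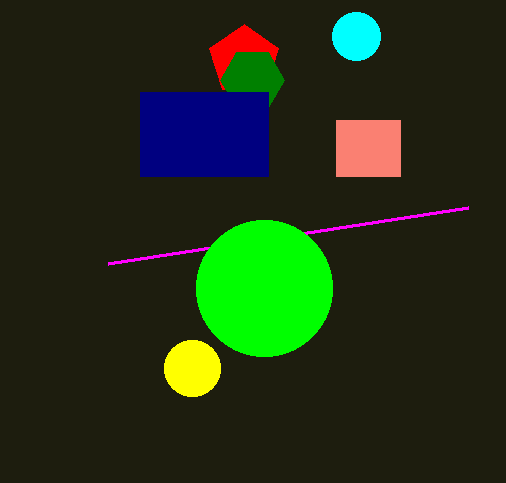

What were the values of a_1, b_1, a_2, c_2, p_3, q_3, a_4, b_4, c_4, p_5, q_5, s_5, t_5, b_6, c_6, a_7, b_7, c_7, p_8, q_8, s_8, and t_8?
a_1 = 244, b_1 = 60, a_2 = 252, c_2 = 32, p_3 = 468, q_3 = 208, a_4 = 264, b_4 = 288, c_4 = 68, p_5 = 336, q_5 = 120, s_5 = 400, t_5 = 176, b_6 = 368, c_6 = 28, a_7 = 356, b_7 = 36, c_7 = 24, p_8 = 140, q_8 = 92, s_8 = 268, t_8 = 176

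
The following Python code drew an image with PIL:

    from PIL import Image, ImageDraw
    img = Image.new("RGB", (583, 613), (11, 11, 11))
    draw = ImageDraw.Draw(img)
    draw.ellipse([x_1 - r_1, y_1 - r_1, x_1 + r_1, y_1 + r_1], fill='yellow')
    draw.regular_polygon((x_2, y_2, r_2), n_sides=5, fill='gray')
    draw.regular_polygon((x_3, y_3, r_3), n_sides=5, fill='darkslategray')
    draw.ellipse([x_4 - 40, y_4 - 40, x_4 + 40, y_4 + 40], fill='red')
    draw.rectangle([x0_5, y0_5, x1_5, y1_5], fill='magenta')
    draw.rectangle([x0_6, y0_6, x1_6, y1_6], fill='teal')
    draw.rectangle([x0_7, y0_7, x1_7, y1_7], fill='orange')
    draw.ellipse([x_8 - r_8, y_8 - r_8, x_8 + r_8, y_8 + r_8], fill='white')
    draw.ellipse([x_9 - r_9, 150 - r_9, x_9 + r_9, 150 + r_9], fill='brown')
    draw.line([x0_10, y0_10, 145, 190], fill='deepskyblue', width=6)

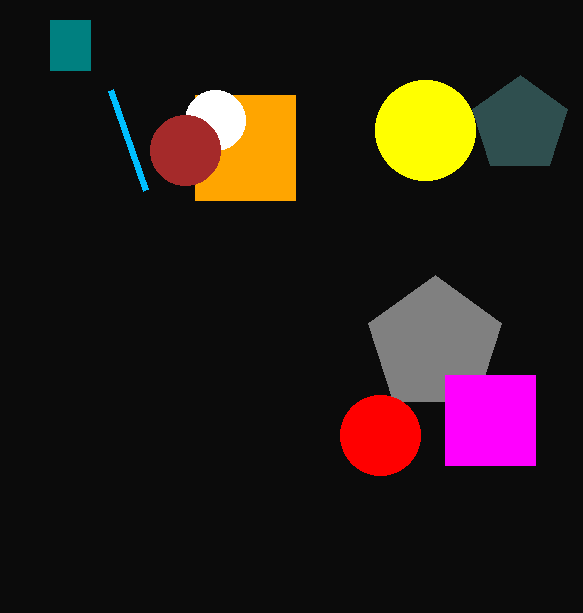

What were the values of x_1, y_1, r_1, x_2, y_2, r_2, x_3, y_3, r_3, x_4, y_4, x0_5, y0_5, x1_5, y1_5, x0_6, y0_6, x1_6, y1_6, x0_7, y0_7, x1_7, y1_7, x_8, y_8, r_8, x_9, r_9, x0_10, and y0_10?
x_1 = 425, y_1 = 130, r_1 = 50, x_2 = 435, y_2 = 345, r_2 = 70, x_3 = 520, y_3 = 125, r_3 = 50, x_4 = 380, y_4 = 435, x0_5 = 445, y0_5 = 375, x1_5 = 535, y1_5 = 465, x0_6 = 50, y0_6 = 20, x1_6 = 90, y1_6 = 70, x0_7 = 195, y0_7 = 95, x1_7 = 295, y1_7 = 200, x_8 = 215, y_8 = 120, r_8 = 30, x_9 = 185, r_9 = 35, x0_10 = 110, y0_10 = 90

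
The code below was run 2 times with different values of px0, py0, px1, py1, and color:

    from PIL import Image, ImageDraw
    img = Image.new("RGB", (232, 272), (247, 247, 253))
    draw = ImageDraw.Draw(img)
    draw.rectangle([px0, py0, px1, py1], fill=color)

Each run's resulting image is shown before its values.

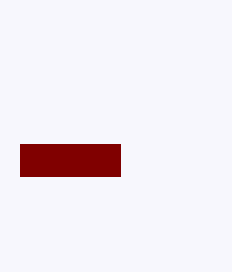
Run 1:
px0 = 20; py0 = 144; px1 = 120; py1 = 176; color = 'maroon'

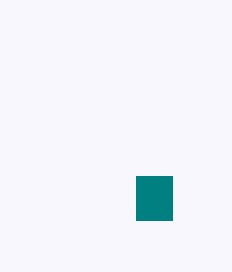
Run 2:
px0 = 136
py0 = 176
px1 = 172
py1 = 220
color = 'teal'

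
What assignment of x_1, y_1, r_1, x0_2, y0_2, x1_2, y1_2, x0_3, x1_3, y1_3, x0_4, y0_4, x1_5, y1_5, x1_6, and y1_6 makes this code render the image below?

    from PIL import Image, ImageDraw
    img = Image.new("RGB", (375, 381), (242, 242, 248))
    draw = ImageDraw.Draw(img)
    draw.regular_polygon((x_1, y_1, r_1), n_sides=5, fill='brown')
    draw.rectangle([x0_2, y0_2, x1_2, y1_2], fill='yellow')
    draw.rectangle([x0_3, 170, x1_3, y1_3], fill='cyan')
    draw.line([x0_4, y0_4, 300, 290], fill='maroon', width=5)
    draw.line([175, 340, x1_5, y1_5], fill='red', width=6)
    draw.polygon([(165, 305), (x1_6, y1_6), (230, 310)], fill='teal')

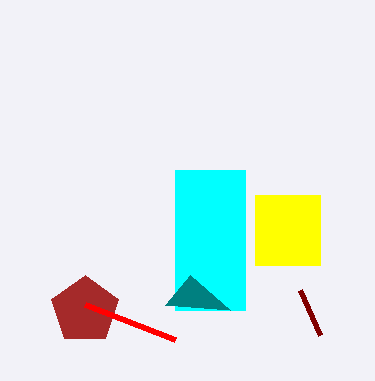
x_1 = 85; y_1 = 310; r_1 = 35; x0_2 = 255; y0_2 = 195; x1_2 = 320; y1_2 = 265; x0_3 = 175; x1_3 = 245; y1_3 = 310; x0_4 = 320; y0_4 = 335; x1_5 = 85; y1_5 = 305; x1_6 = 190; y1_6 = 275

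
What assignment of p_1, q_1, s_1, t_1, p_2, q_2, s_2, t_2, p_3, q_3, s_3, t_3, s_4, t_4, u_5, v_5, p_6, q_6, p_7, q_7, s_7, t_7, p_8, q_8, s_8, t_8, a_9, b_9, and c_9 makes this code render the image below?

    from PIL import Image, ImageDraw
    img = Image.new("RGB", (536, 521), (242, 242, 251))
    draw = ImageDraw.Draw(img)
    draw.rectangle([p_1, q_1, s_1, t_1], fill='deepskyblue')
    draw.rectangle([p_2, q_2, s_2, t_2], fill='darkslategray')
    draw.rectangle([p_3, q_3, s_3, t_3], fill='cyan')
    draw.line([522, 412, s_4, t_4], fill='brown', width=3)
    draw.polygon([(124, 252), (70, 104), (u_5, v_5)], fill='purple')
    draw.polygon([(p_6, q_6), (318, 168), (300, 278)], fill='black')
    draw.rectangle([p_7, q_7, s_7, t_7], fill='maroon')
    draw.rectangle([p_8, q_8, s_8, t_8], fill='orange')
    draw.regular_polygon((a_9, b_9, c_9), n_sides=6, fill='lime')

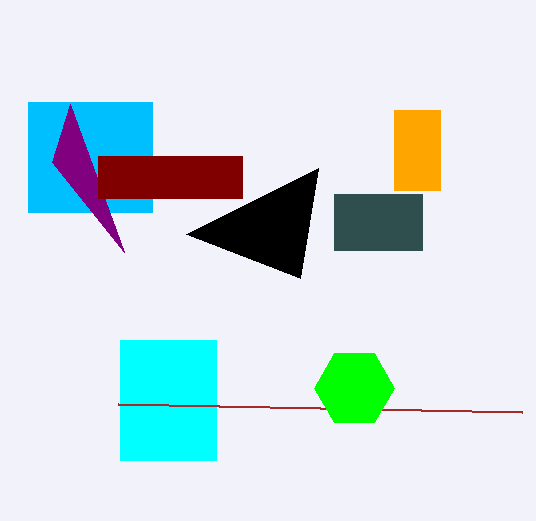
p_1 = 28; q_1 = 102; s_1 = 152; t_1 = 212; p_2 = 334; q_2 = 194; s_2 = 422; t_2 = 250; p_3 = 120; q_3 = 340; s_3 = 216; t_3 = 460; s_4 = 118; t_4 = 404; u_5 = 52; v_5 = 162; p_6 = 186; q_6 = 234; p_7 = 98; q_7 = 156; s_7 = 242; t_7 = 198; p_8 = 394; q_8 = 110; s_8 = 440; t_8 = 190; a_9 = 354; b_9 = 388; c_9 = 40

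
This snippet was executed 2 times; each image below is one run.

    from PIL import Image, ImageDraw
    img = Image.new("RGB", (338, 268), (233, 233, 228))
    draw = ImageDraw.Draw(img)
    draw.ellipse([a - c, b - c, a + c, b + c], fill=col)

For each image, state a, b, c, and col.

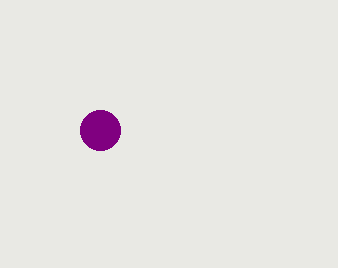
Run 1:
a = 100, b = 130, c = 20, col = 'purple'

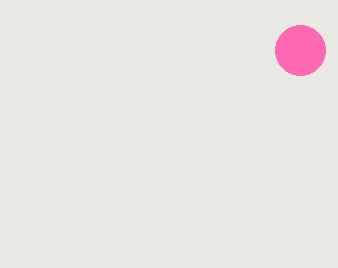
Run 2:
a = 300, b = 50, c = 25, col = 'hotpink'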